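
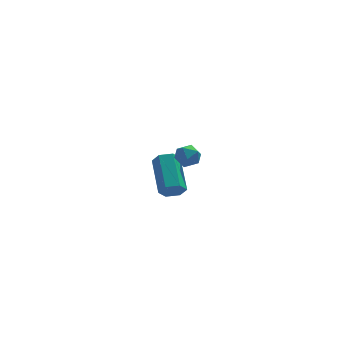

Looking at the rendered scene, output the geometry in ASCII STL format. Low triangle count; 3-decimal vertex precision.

solid 
facet normal 0.264 0.006 0.965
outer loop
vertex 3.401 -2.035 3.035
vertex 2.988 -2.512 3.151
vertex 3.594 -2.645 2.986
endloop
endfacet
facet normal 0.808 0.211 0.550
outer loop
vertex 3.401 -2.035 3.035
vertex 3.594 -2.645 2.986
vertex 3.779 -2.214 2.549
endloop
endfacet
facet normal 0.599 0.781 0.178
outer loop
vertex 3.401 -2.035 3.035
vertex 3.779 -2.214 2.549
vertex 3.289 -1.814 2.444
endloop
endfacet
facet normal -0.076 0.929 0.362
outer loop
vertex 3.401 -2.035 3.035
vertex 3.289 -1.814 2.444
vertex 2.8 -1.999 2.816
endloop
endfacet
facet normal -0.282 0.450 0.847
outer loop
vertex 3.401 -2.035 3.035
vertex 2.8 -1.999 2.816
vertex 2.988 -2.512 3.151
endloop
endfacet
facet normal 0.945 -0.316 0.088
outer loop
vertex 3.779 -2.214 2.549
vertex 3.594 -2.645 2.986
vertex 3.6 -2.801 2.364
endloop
endfacet
facet normal 0.064 -0.648 0.759
outer loop
vertex 3.594 -2.645 2.986
vertex 2.988 -2.512 3.151
vertex 3.111 -2.986 2.736
endloop
endfacet
facet normal -0.820 0.071 0.568
outer loop
vertex 2.988 -2.512 3.151
vertex 2.8 -1.999 2.816
vertex 2.621 -2.586 2.631
endloop
endfacet
facet normal -0.486 0.847 -0.217
outer loop
vertex 2.8 -1.999 2.816
vertex 3.289 -1.814 2.444
vertex 2.806 -2.155 2.194
endloop
endfacet
facet normal 0.606 0.607 -0.514
outer loop
vertex 3.289 -1.814 2.444
vertex 3.779 -2.214 2.549
vertex 3.412 -2.288 2.029
endloop
endfacet
facet normal 0.076 -0.929 -0.362
outer loop
vertex 2.999 -2.765 2.145
vertex 3.6 -2.801 2.364
vertex 3.111 -2.986 2.736
endloop
endfacet
facet normal -0.599 -0.781 -0.178
outer loop
vertex 2.999 -2.765 2.145
vertex 3.111 -2.986 2.736
vertex 2.621 -2.586 2.631
endloop
endfacet
facet normal -0.808 -0.211 -0.550
outer loop
vertex 2.999 -2.765 2.145
vertex 2.621 -2.586 2.631
vertex 2.806 -2.155 2.194
endloop
endfacet
facet normal -0.264 -0.006 -0.965
outer loop
vertex 2.999 -2.765 2.145
vertex 2.806 -2.155 2.194
vertex 3.412 -2.288 2.029
endloop
endfacet
facet normal 0.282 -0.450 -0.847
outer loop
vertex 2.999 -2.765 2.145
vertex 3.412 -2.288 2.029
vertex 3.6 -2.801 2.364
endloop
endfacet
facet normal 0.486 -0.847 0.217
outer loop
vertex 3.111 -2.986 2.736
vertex 3.6 -2.801 2.364
vertex 3.594 -2.645 2.986
endloop
endfacet
facet normal -0.606 -0.607 0.514
outer loop
vertex 2.621 -2.586 2.631
vertex 3.111 -2.986 2.736
vertex 2.988 -2.512 3.151
endloop
endfacet
facet normal -0.945 0.316 -0.088
outer loop
vertex 2.806 -2.155 2.194
vertex 2.621 -2.586 2.631
vertex 2.8 -1.999 2.816
endloop
endfacet
facet normal -0.064 0.648 -0.759
outer loop
vertex 3.412 -2.288 2.029
vertex 2.806 -2.155 2.194
vertex 3.289 -1.814 2.444
endloop
endfacet
facet normal 0.820 -0.071 -0.568
outer loop
vertex 3.6 -2.801 2.364
vertex 3.412 -2.288 2.029
vertex 3.779 -2.214 2.549
endloop
endfacet
facet normal 0.041 -0.863 -0.504
outer loop
vertex 3.781 2.233 -2.332
vertex 3.133 2.232 -2.383
vertex 3.495 2.517 -2.842
endloop
endfacet
facet normal 0.897 0.254 -0.362
outer loop
vertex 3.781 2.233 -2.332
vertex 3.495 2.517 -2.842
vertex 3.695 4.029 -1.286
endloop
endfacet
facet normal 0.897 0.254 -0.362
outer loop
vertex 3.695 4.029 -1.286
vertex 3.495 2.517 -2.842
vertex 3.409 4.313 -1.796
endloop
endfacet
facet normal -0.041 0.863 0.504
outer loop
vertex 3.695 4.029 -1.286
vertex 3.409 4.313 -1.796
vertex 3.047 4.028 -1.337
endloop
endfacet
facet normal 0.041 -0.863 -0.504
outer loop
vertex 3.495 2.517 -2.842
vertex 3.133 2.232 -2.383
vertex 2.847 2.516 -2.893
endloop
endfacet
facet normal 0.067 0.505 -0.861
outer loop
vertex 3.495 2.517 -2.842
vertex 2.847 2.516 -2.893
vertex 3.409 4.313 -1.796
endloop
endfacet
facet normal 0.066 0.505 -0.861
outer loop
vertex 3.409 4.313 -1.796
vertex 2.847 2.516 -2.893
vertex 2.761 4.311 -1.847
endloop
endfacet
facet normal -0.042 0.863 0.503
outer loop
vertex 3.409 4.313 -1.796
vertex 2.761 4.311 -1.847
vertex 3.047 4.028 -1.337
endloop
endfacet
facet normal 0.041 -0.863 -0.504
outer loop
vertex 2.847 2.516 -2.893
vertex 3.133 2.232 -2.383
vertex 2.485 2.231 -2.434
endloop
endfacet
facet normal -0.830 0.251 -0.499
outer loop
vertex 2.847 2.516 -2.893
vertex 2.485 2.231 -2.434
vertex 2.761 4.311 -1.847
endloop
endfacet
facet normal -0.830 0.251 -0.499
outer loop
vertex 2.761 4.311 -1.847
vertex 2.485 2.231 -2.434
vertex 2.399 4.027 -1.388
endloop
endfacet
facet normal -0.041 0.864 0.502
outer loop
vertex 2.761 4.311 -1.847
vertex 2.399 4.027 -1.388
vertex 3.047 4.028 -1.337
endloop
endfacet
facet normal 0.041 -0.863 -0.504
outer loop
vertex 2.485 2.231 -2.434
vertex 3.133 2.232 -2.383
vertex 2.771 1.947 -1.924
endloop
endfacet
facet normal -0.897 -0.254 0.362
outer loop
vertex 2.485 2.231 -2.434
vertex 2.771 1.947 -1.924
vertex 2.399 4.027 -1.388
endloop
endfacet
facet normal -0.897 -0.254 0.362
outer loop
vertex 2.399 4.027 -1.388
vertex 2.771 1.947 -1.924
vertex 2.685 3.743 -0.878
endloop
endfacet
facet normal -0.041 0.863 0.504
outer loop
vertex 2.399 4.027 -1.388
vertex 2.685 3.743 -0.878
vertex 3.047 4.028 -1.337
endloop
endfacet
facet normal 0.042 -0.863 -0.503
outer loop
vertex 2.771 1.947 -1.924
vertex 3.133 2.232 -2.383
vertex 3.419 1.949 -1.873
endloop
endfacet
facet normal -0.066 -0.505 0.861
outer loop
vertex 2.771 1.947 -1.924
vertex 3.419 1.949 -1.873
vertex 2.685 3.743 -0.878
endloop
endfacet
facet normal -0.067 -0.505 0.861
outer loop
vertex 2.685 3.743 -0.878
vertex 3.419 1.949 -1.873
vertex 3.333 3.744 -0.827
endloop
endfacet
facet normal -0.041 0.863 0.504
outer loop
vertex 2.685 3.743 -0.878
vertex 3.333 3.744 -0.827
vertex 3.047 4.028 -1.337
endloop
endfacet
facet normal 0.041 -0.864 -0.502
outer loop
vertex 3.419 1.949 -1.873
vertex 3.133 2.232 -2.383
vertex 3.781 2.233 -2.332
endloop
endfacet
facet normal 0.830 -0.251 0.499
outer loop
vertex 3.419 1.949 -1.873
vertex 3.781 2.233 -2.332
vertex 3.333 3.744 -0.827
endloop
endfacet
facet normal 0.830 -0.251 0.499
outer loop
vertex 3.333 3.744 -0.827
vertex 3.781 2.233 -2.332
vertex 3.695 4.029 -1.286
endloop
endfacet
facet normal -0.041 0.863 0.504
outer loop
vertex 3.333 3.744 -0.827
vertex 3.695 4.029 -1.286
vertex 3.047 4.028 -1.337
endloop
endfacet

endsolid


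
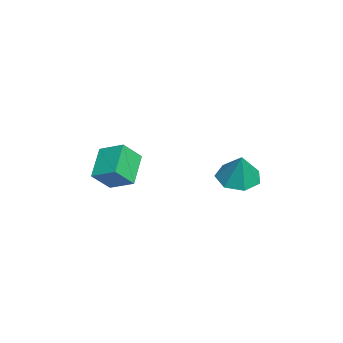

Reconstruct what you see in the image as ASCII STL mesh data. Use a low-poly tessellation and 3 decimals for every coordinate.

solid 
facet normal -0.387 -0.089 -0.918
outer loop
vertex 4.316 4.121 -0.295
vertex 3.375 3.835 0.129
vertex 3.727 4.816 -0.114
endloop
endfacet
facet normal 0.773 0.614 0.157
outer loop
vertex 4.316 4.121 -0.295
vertex 3.727 4.816 -0.114
vertex 4.025 3.985 1.671
endloop
endfacet
facet normal -0.386 -0.089 -0.918
outer loop
vertex 3.727 4.816 -0.114
vertex 3.375 3.835 0.129
vertex 2.874 4.772 0.249
endloop
endfacet
facet normal 0.124 0.907 0.402
outer loop
vertex 3.727 4.816 -0.114
vertex 2.874 4.772 0.249
vertex 4.025 3.985 1.671
endloop
endfacet
facet normal -0.386 -0.089 -0.918
outer loop
vertex 2.874 4.772 0.249
vertex 3.375 3.835 0.129
vertex 2.398 4.023 0.522
endloop
endfacet
facet normal -0.473 0.551 0.688
outer loop
vertex 2.874 4.772 0.249
vertex 2.398 4.023 0.522
vertex 4.025 3.985 1.671
endloop
endfacet
facet normal -0.386 -0.090 -0.918
outer loop
vertex 2.398 4.023 0.522
vertex 3.375 3.835 0.129
vertex 2.659 3.132 0.499
endloop
endfacet
facet normal -0.570 -0.187 0.800
outer loop
vertex 2.398 4.023 0.522
vertex 2.659 3.132 0.499
vertex 4.025 3.985 1.671
endloop
endfacet
facet normal -0.387 -0.089 -0.918
outer loop
vertex 2.659 3.132 0.499
vertex 3.375 3.835 0.129
vertex 3.459 2.77 0.197
endloop
endfacet
facet normal -0.093 -0.751 0.654
outer loop
vertex 2.659 3.132 0.499
vertex 3.459 2.77 0.197
vertex 4.025 3.985 1.671
endloop
endfacet
facet normal -0.386 -0.089 -0.918
outer loop
vertex 3.459 2.77 0.197
vertex 3.375 3.835 0.129
vertex 4.196 3.21 -0.156
endloop
endfacet
facet normal 0.599 -0.715 0.360
outer loop
vertex 3.459 2.77 0.197
vertex 4.196 3.21 -0.156
vertex 4.025 3.985 1.671
endloop
endfacet
facet normal -0.387 -0.089 -0.918
outer loop
vertex 4.196 3.21 -0.156
vertex 3.375 3.835 0.129
vertex 4.316 4.121 -0.295
endloop
endfacet
facet normal 0.984 -0.109 0.138
outer loop
vertex 4.196 3.21 -0.156
vertex 4.316 4.121 -0.295
vertex 4.025 3.985 1.671
endloop
endfacet
facet normal -0.388 0.580 -0.716
outer loop
vertex 1.872 -1.688 0.339
vertex 2.483 -0.559 0.922
vertex 3.361 -1.961 -0.69
endloop
endfacet
facet normal -0.433 -0.801 -0.414
outer loop
vertex 3.897 -2.761 0.298
vertex 1.872 -1.688 0.339
vertex 3.361 -1.961 -0.69
endloop
endfacet
facet normal -0.389 0.580 -0.716
outer loop
vertex 3.361 -1.961 -0.69
vertex 2.483 -0.559 0.922
vertex 3.971 -0.832 -0.107
endloop
endfacet
facet normal 0.813 -0.149 -0.562
outer loop
vertex 3.971 -0.832 -0.107
vertex 3.897 -2.761 0.298
vertex 3.361 -1.961 -0.69
endloop
endfacet
facet normal -0.813 0.150 0.562
outer loop
vertex 1.872 -1.688 0.339
vertex 3.019 -1.359 1.91
vertex 2.483 -0.559 0.922
endloop
endfacet
facet normal -0.433 -0.801 -0.413
outer loop
vertex 2.409 -2.488 1.327
vertex 1.872 -1.688 0.339
vertex 3.897 -2.761 0.298
endloop
endfacet
facet normal -0.813 0.149 0.563
outer loop
vertex 2.409 -2.488 1.327
vertex 3.019 -1.359 1.91
vertex 1.872 -1.688 0.339
endloop
endfacet
facet normal 0.433 0.801 0.414
outer loop
vertex 2.483 -0.559 0.922
vertex 3.019 -1.359 1.91
vertex 3.971 -0.832 -0.107
endloop
endfacet
facet normal 0.813 -0.149 -0.563
outer loop
vertex 4.508 -1.632 0.881
vertex 3.897 -2.761 0.298
vertex 3.971 -0.832 -0.107
endloop
endfacet
facet normal 0.433 0.801 0.414
outer loop
vertex 3.971 -0.832 -0.107
vertex 3.019 -1.359 1.91
vertex 4.508 -1.632 0.881
endloop
endfacet
facet normal 0.389 -0.580 0.716
outer loop
vertex 4.508 -1.632 0.881
vertex 2.409 -2.488 1.327
vertex 3.897 -2.761 0.298
endloop
endfacet
facet normal 0.389 -0.580 0.716
outer loop
vertex 3.019 -1.359 1.91
vertex 2.409 -2.488 1.327
vertex 4.508 -1.632 0.881
endloop
endfacet

endsolid


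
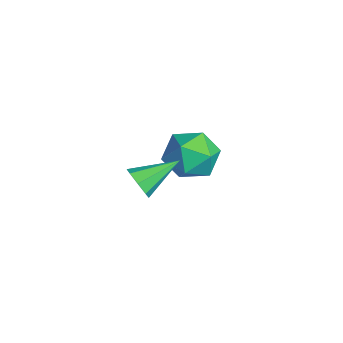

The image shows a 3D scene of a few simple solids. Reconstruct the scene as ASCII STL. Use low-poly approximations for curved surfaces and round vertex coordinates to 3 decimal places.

solid 
facet normal -0.738 0.205 0.643
outer loop
vertex -2.773 4.53 -2.753
vertex -2.544 3.49 -2.158
vertex -1.974 4.517 -1.831
endloop
endfacet
facet normal -0.443 0.805 0.395
outer loop
vertex -2.773 4.53 -2.753
vertex -1.974 4.517 -1.831
vertex -1.727 5.15 -2.844
endloop
endfacet
facet normal -0.504 0.804 -0.316
outer loop
vertex -2.773 4.53 -2.753
vertex -1.727 5.15 -2.844
vertex -2.144 4.513 -3.798
endloop
endfacet
facet normal -0.838 0.203 -0.507
outer loop
vertex -2.773 4.53 -2.753
vertex -2.144 4.513 -3.798
vertex -2.649 3.487 -3.374
endloop
endfacet
facet normal -0.982 -0.168 0.085
outer loop
vertex -2.773 4.53 -2.753
vertex -2.649 3.487 -3.374
vertex -2.544 3.49 -2.158
endloop
endfacet
facet normal 0.252 0.792 0.556
outer loop
vertex -1.727 5.15 -2.844
vertex -1.974 4.517 -1.831
vertex -0.851 4.493 -2.306
endloop
endfacet
facet normal -0.226 -0.179 0.957
outer loop
vertex -1.974 4.517 -1.831
vertex -2.544 3.49 -2.158
vertex -1.356 3.467 -1.882
endloop
endfacet
facet normal -0.621 -0.782 0.056
outer loop
vertex -2.544 3.49 -2.158
vertex -2.649 3.487 -3.374
vertex -1.773 2.83 -2.836
endloop
endfacet
facet normal -0.386 -0.183 -0.904
outer loop
vertex -2.649 3.487 -3.374
vertex -2.144 4.513 -3.798
vertex -1.526 3.463 -3.849
endloop
endfacet
facet normal 0.153 0.790 -0.594
outer loop
vertex -2.144 4.513 -3.798
vertex -1.727 5.15 -2.844
vertex -0.956 4.49 -3.522
endloop
endfacet
facet normal 0.838 -0.203 0.507
outer loop
vertex -0.727 3.45 -2.927
vertex -0.851 4.493 -2.306
vertex -1.356 3.467 -1.882
endloop
endfacet
facet normal 0.504 -0.804 0.316
outer loop
vertex -0.727 3.45 -2.927
vertex -1.356 3.467 -1.882
vertex -1.773 2.83 -2.836
endloop
endfacet
facet normal 0.443 -0.805 -0.395
outer loop
vertex -0.727 3.45 -2.927
vertex -1.773 2.83 -2.836
vertex -1.526 3.463 -3.849
endloop
endfacet
facet normal 0.738 -0.205 -0.643
outer loop
vertex -0.727 3.45 -2.927
vertex -1.526 3.463 -3.849
vertex -0.956 4.49 -3.522
endloop
endfacet
facet normal 0.982 0.168 -0.085
outer loop
vertex -0.727 3.45 -2.927
vertex -0.956 4.49 -3.522
vertex -0.851 4.493 -2.306
endloop
endfacet
facet normal 0.386 0.183 0.904
outer loop
vertex -1.356 3.467 -1.882
vertex -0.851 4.493 -2.306
vertex -1.974 4.517 -1.831
endloop
endfacet
facet normal -0.153 -0.790 0.594
outer loop
vertex -1.773 2.83 -2.836
vertex -1.356 3.467 -1.882
vertex -2.544 3.49 -2.158
endloop
endfacet
facet normal -0.252 -0.792 -0.556
outer loop
vertex -1.526 3.463 -3.849
vertex -1.773 2.83 -2.836
vertex -2.649 3.487 -3.374
endloop
endfacet
facet normal 0.226 0.179 -0.957
outer loop
vertex -0.956 4.49 -3.522
vertex -1.526 3.463 -3.849
vertex -2.144 4.513 -3.798
endloop
endfacet
facet normal 0.621 0.782 -0.056
outer loop
vertex -0.851 4.493 -2.306
vertex -0.956 4.49 -3.522
vertex -1.727 5.15 -2.844
endloop
endfacet
facet normal 0.130 -0.908 -0.399
outer loop
vertex 3.079 1.042 -0.368
vertex 2.603 0.78 0.073
vertex 2.582 1.059 -0.569
endloop
endfacet
facet normal 0.285 0.708 -0.646
outer loop
vertex 3.079 1.042 -0.368
vertex 2.582 1.059 -0.569
vertex 2.377 2.36 0.767
endloop
endfacet
facet normal 0.129 -0.908 -0.399
outer loop
vertex 2.582 1.059 -0.569
vertex 2.603 0.78 0.073
vertex 2.098 0.913 -0.393
endloop
endfacet
facet normal -0.427 0.614 -0.664
outer loop
vertex 2.582 1.059 -0.569
vertex 2.098 0.913 -0.393
vertex 2.377 2.36 0.767
endloop
endfacet
facet normal 0.129 -0.908 -0.399
outer loop
vertex 2.098 0.913 -0.393
vertex 2.603 0.78 0.073
vertex 1.909 0.689 0.055
endloop
endfacet
facet normal -0.914 0.346 -0.212
outer loop
vertex 2.098 0.913 -0.393
vertex 1.909 0.689 0.055
vertex 2.377 2.36 0.767
endloop
endfacet
facet normal 0.129 -0.908 -0.400
outer loop
vertex 1.909 0.689 0.055
vertex 2.603 0.78 0.073
vertex 2.127 0.518 0.514
endloop
endfacet
facet normal -0.893 0.060 0.446
outer loop
vertex 1.909 0.689 0.055
vertex 2.127 0.518 0.514
vertex 2.377 2.36 0.767
endloop
endfacet
facet normal 0.130 -0.908 -0.399
outer loop
vertex 2.127 0.518 0.514
vertex 2.603 0.78 0.073
vertex 2.623 0.501 0.714
endloop
endfacet
facet normal -0.375 -0.076 0.924
outer loop
vertex 2.127 0.518 0.514
vertex 2.623 0.501 0.714
vertex 2.377 2.36 0.767
endloop
endfacet
facet normal 0.131 -0.907 -0.399
outer loop
vertex 2.623 0.501 0.714
vertex 2.603 0.78 0.073
vertex 3.108 0.648 0.539
endloop
endfacet
facet normal 0.335 0.017 0.942
outer loop
vertex 2.623 0.501 0.714
vertex 3.108 0.648 0.539
vertex 2.377 2.36 0.767
endloop
endfacet
facet normal 0.130 -0.908 -0.398
outer loop
vertex 3.108 0.648 0.539
vertex 2.603 0.78 0.073
vertex 3.297 0.872 0.09
endloop
endfacet
facet normal 0.824 0.286 0.490
outer loop
vertex 3.108 0.648 0.539
vertex 3.297 0.872 0.09
vertex 2.377 2.36 0.767
endloop
endfacet
facet normal 0.130 -0.908 -0.399
outer loop
vertex 3.297 0.872 0.09
vertex 2.603 0.78 0.073
vertex 3.079 1.042 -0.368
endloop
endfacet
facet normal 0.802 0.573 -0.169
outer loop
vertex 3.297 0.872 0.09
vertex 3.079 1.042 -0.368
vertex 2.377 2.36 0.767
endloop
endfacet

endsolid


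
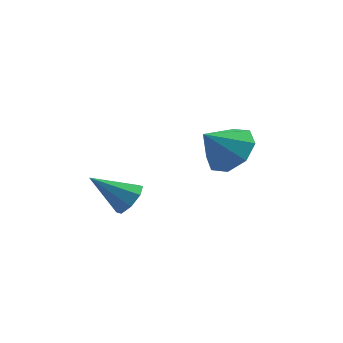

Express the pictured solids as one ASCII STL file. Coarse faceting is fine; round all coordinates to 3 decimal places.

solid 
facet normal 0.778 0.117 -0.618
outer loop
vertex 2.036 -0.226 0.362
vertex 1.707 -0.372 -0.08
vertex 1.839 0.118 0.179
endloop
endfacet
facet normal 0.120 0.519 0.846
outer loop
vertex 2.036 -0.226 0.362
vertex 1.839 0.118 0.179
vertex 0.673 -0.528 0.74
endloop
endfacet
facet normal 0.778 0.117 -0.618
outer loop
vertex 1.839 0.118 0.179
vertex 1.707 -0.372 -0.08
vertex 1.565 0.175 -0.155
endloop
endfacet
facet normal -0.295 0.872 0.391
outer loop
vertex 1.839 0.118 0.179
vertex 1.565 0.175 -0.155
vertex 0.673 -0.528 0.74
endloop
endfacet
facet normal 0.779 0.118 -0.615
outer loop
vertex 1.565 0.175 -0.155
vertex 1.707 -0.372 -0.08
vertex 1.375 -0.088 -0.446
endloop
endfacet
facet normal -0.706 0.689 -0.162
outer loop
vertex 1.565 0.175 -0.155
vertex 1.375 -0.088 -0.446
vertex 0.673 -0.528 0.74
endloop
endfacet
facet normal 0.779 0.117 -0.616
outer loop
vertex 1.375 -0.088 -0.446
vertex 1.707 -0.372 -0.08
vertex 1.379 -0.518 -0.523
endloop
endfacet
facet normal -0.870 0.079 -0.486
outer loop
vertex 1.375 -0.088 -0.446
vertex 1.379 -0.518 -0.523
vertex 0.673 -0.528 0.74
endloop
endfacet
facet normal 0.779 0.117 -0.616
outer loop
vertex 1.379 -0.518 -0.523
vertex 1.707 -0.372 -0.08
vertex 1.575 -0.862 -0.34
endloop
endfacet
facet normal -0.694 -0.604 -0.393
outer loop
vertex 1.379 -0.518 -0.523
vertex 1.575 -0.862 -0.34
vertex 0.673 -0.528 0.74
endloop
endfacet
facet normal 0.778 0.118 -0.617
outer loop
vertex 1.575 -0.862 -0.34
vertex 1.707 -0.372 -0.08
vertex 1.849 -0.919 -0.005
endloop
endfacet
facet normal -0.278 -0.958 0.064
outer loop
vertex 1.575 -0.862 -0.34
vertex 1.849 -0.919 -0.005
vertex 0.673 -0.528 0.74
endloop
endfacet
facet normal 0.777 0.117 -0.618
outer loop
vertex 1.849 -0.919 -0.005
vertex 1.707 -0.372 -0.08
vertex 2.04 -0.655 0.285
endloop
endfacet
facet normal 0.134 -0.775 0.618
outer loop
vertex 1.849 -0.919 -0.005
vertex 2.04 -0.655 0.285
vertex 0.673 -0.528 0.74
endloop
endfacet
facet normal 0.777 0.118 -0.618
outer loop
vertex 2.04 -0.655 0.285
vertex 1.707 -0.372 -0.08
vertex 2.036 -0.226 0.362
endloop
endfacet
facet normal 0.298 -0.166 0.940
outer loop
vertex 2.04 -0.655 0.285
vertex 2.036 -0.226 0.362
vertex 0.673 -0.528 0.74
endloop
endfacet
facet normal 0.585 0.400 -0.705
outer loop
vertex 4.431 3.214 0.773
vertex 3.951 2.83 0.157
vertex 3.925 3.596 0.57
endloop
endfacet
facet normal -0.091 0.371 0.924
outer loop
vertex 4.431 3.214 0.773
vertex 3.925 3.596 0.57
vertex 3.249 2.35 1.003
endloop
endfacet
facet normal 0.585 0.400 -0.706
outer loop
vertex 3.925 3.596 0.57
vertex 3.951 2.83 0.157
vertex 3.434 3.529 0.125
endloop
endfacet
facet normal -0.607 0.534 0.589
outer loop
vertex 3.925 3.596 0.57
vertex 3.434 3.529 0.125
vertex 3.249 2.35 1.003
endloop
endfacet
facet normal 0.585 0.401 -0.705
outer loop
vertex 3.434 3.529 0.125
vertex 3.951 2.83 0.157
vertex 3.246 3.054 -0.301
endloop
endfacet
facet normal -0.957 0.254 0.139
outer loop
vertex 3.434 3.529 0.125
vertex 3.246 3.054 -0.301
vertex 3.249 2.35 1.003
endloop
endfacet
facet normal 0.585 0.400 -0.705
outer loop
vertex 3.246 3.054 -0.301
vertex 3.951 2.83 0.157
vertex 3.471 2.447 -0.459
endloop
endfacet
facet normal -0.938 -0.305 -0.163
outer loop
vertex 3.246 3.054 -0.301
vertex 3.471 2.447 -0.459
vertex 3.249 2.35 1.003
endloop
endfacet
facet normal 0.585 0.401 -0.705
outer loop
vertex 3.471 2.447 -0.459
vertex 3.951 2.83 0.157
vertex 3.977 2.065 -0.256
endloop
endfacet
facet normal -0.560 -0.816 -0.139
outer loop
vertex 3.471 2.447 -0.459
vertex 3.977 2.065 -0.256
vertex 3.249 2.35 1.003
endloop
endfacet
facet normal 0.585 0.401 -0.705
outer loop
vertex 3.977 2.065 -0.256
vertex 3.951 2.83 0.157
vertex 4.468 2.132 0.189
endloop
endfacet
facet normal -0.044 -0.980 0.196
outer loop
vertex 3.977 2.065 -0.256
vertex 4.468 2.132 0.189
vertex 3.249 2.35 1.003
endloop
endfacet
facet normal 0.585 0.401 -0.705
outer loop
vertex 4.468 2.132 0.189
vertex 3.951 2.83 0.157
vertex 4.656 2.607 0.615
endloop
endfacet
facet normal 0.306 -0.700 0.645
outer loop
vertex 4.468 2.132 0.189
vertex 4.656 2.607 0.615
vertex 3.249 2.35 1.003
endloop
endfacet
facet normal 0.585 0.400 -0.705
outer loop
vertex 4.656 2.607 0.615
vertex 3.951 2.83 0.157
vertex 4.431 3.214 0.773
endloop
endfacet
facet normal 0.287 -0.140 0.948
outer loop
vertex 4.656 2.607 0.615
vertex 4.431 3.214 0.773
vertex 3.249 2.35 1.003
endloop
endfacet

endsolid


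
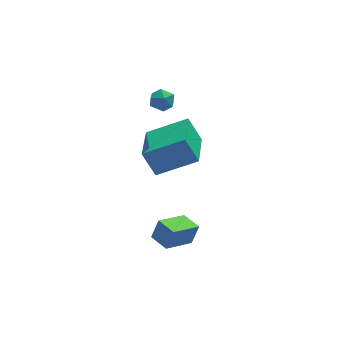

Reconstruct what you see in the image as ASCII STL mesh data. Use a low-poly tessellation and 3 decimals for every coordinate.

solid 
facet normal -0.830 -0.400 0.389
outer loop
vertex 0.319 -4.362 -2.932
vertex -0.08 -3.512 -2.909
vertex -0.028 -4.501 -3.816
endloop
endfacet
facet normal 0.425 -0.905 -0.025
outer loop
vertex 1.2 -3.908 -4.391
vertex 0.319 -4.362 -2.932
vertex -0.028 -4.501 -3.816
endloop
endfacet
facet normal -0.830 -0.400 0.389
outer loop
vertex -0.028 -4.501 -3.816
vertex -0.08 -3.512 -2.909
vertex -0.427 -3.651 -3.793
endloop
endfacet
facet normal -0.361 -0.145 -0.921
outer loop
vertex -0.427 -3.651 -3.793
vertex 1.2 -3.908 -4.391
vertex -0.028 -4.501 -3.816
endloop
endfacet
facet normal 0.361 0.145 0.921
outer loop
vertex 0.319 -4.362 -2.932
vertex 1.148 -2.919 -3.484
vertex -0.08 -3.512 -2.909
endloop
endfacet
facet normal 0.425 -0.905 -0.025
outer loop
vertex 1.547 -3.769 -3.507
vertex 0.319 -4.362 -2.932
vertex 1.2 -3.908 -4.391
endloop
endfacet
facet normal 0.361 0.145 0.921
outer loop
vertex 1.547 -3.769 -3.507
vertex 1.148 -2.919 -3.484
vertex 0.319 -4.362 -2.932
endloop
endfacet
facet normal -0.425 0.905 0.025
outer loop
vertex -0.08 -3.512 -2.909
vertex 1.148 -2.919 -3.484
vertex -0.427 -3.651 -3.793
endloop
endfacet
facet normal -0.361 -0.145 -0.921
outer loop
vertex 0.801 -3.058 -4.368
vertex 1.2 -3.908 -4.391
vertex -0.427 -3.651 -3.793
endloop
endfacet
facet normal -0.425 0.905 0.025
outer loop
vertex -0.427 -3.651 -3.793
vertex 1.148 -2.919 -3.484
vertex 0.801 -3.058 -4.368
endloop
endfacet
facet normal 0.830 0.400 -0.389
outer loop
vertex 0.801 -3.058 -4.368
vertex 1.547 -3.769 -3.507
vertex 1.2 -3.908 -4.391
endloop
endfacet
facet normal 0.830 0.400 -0.389
outer loop
vertex 1.148 -2.919 -3.484
vertex 1.547 -3.769 -3.507
vertex 0.801 -3.058 -4.368
endloop
endfacet
facet normal -0.583 0.653 -0.484
outer loop
vertex 1.494 2.323 -0.742
vertex 0.985 1.985 -0.585
vertex 1.186 2.446 -0.205
endloop
endfacet
facet normal -0.002 0.975 -0.224
outer loop
vertex 1.494 2.323 -0.742
vertex 1.186 2.446 -0.205
vertex 1.817 2.445 -0.214
endloop
endfacet
facet normal 0.572 0.651 -0.500
outer loop
vertex 1.494 2.323 -0.742
vertex 1.817 2.445 -0.214
vertex 2.006 1.983 -0.599
endloop
endfacet
facet normal 0.345 0.128 -0.930
outer loop
vertex 1.494 2.323 -0.742
vertex 2.006 1.983 -0.599
vertex 1.492 1.698 -0.829
endloop
endfacet
facet normal -0.370 0.129 -0.920
outer loop
vertex 1.494 2.323 -0.742
vertex 1.492 1.698 -0.829
vertex 0.985 1.985 -0.585
endloop
endfacet
facet normal 0.008 0.876 0.482
outer loop
vertex 1.817 2.445 -0.214
vertex 1.186 2.446 -0.205
vertex 1.508 2.182 0.269
endloop
endfacet
facet normal -0.933 0.354 0.063
outer loop
vertex 1.186 2.446 -0.205
vertex 0.985 1.985 -0.585
vertex 0.994 1.897 0.039
endloop
endfacet
facet normal -0.588 -0.491 -0.643
outer loop
vertex 0.985 1.985 -0.585
vertex 1.492 1.698 -0.829
vertex 1.183 1.435 -0.346
endloop
endfacet
facet normal 0.568 -0.492 -0.660
outer loop
vertex 1.492 1.698 -0.829
vertex 2.006 1.983 -0.599
vertex 1.814 1.434 -0.355
endloop
endfacet
facet normal 0.935 0.352 0.036
outer loop
vertex 2.006 1.983 -0.599
vertex 1.817 2.445 -0.214
vertex 2.015 1.895 0.025
endloop
endfacet
facet normal -0.345 -0.128 0.930
outer loop
vertex 1.506 1.557 0.182
vertex 1.508 2.182 0.269
vertex 0.994 1.897 0.039
endloop
endfacet
facet normal -0.572 -0.651 0.500
outer loop
vertex 1.506 1.557 0.182
vertex 0.994 1.897 0.039
vertex 1.183 1.435 -0.346
endloop
endfacet
facet normal 0.002 -0.975 0.224
outer loop
vertex 1.506 1.557 0.182
vertex 1.183 1.435 -0.346
vertex 1.814 1.434 -0.355
endloop
endfacet
facet normal 0.583 -0.653 0.484
outer loop
vertex 1.506 1.557 0.182
vertex 1.814 1.434 -0.355
vertex 2.015 1.895 0.025
endloop
endfacet
facet normal 0.370 -0.129 0.920
outer loop
vertex 1.506 1.557 0.182
vertex 2.015 1.895 0.025
vertex 1.508 2.182 0.269
endloop
endfacet
facet normal -0.568 0.492 0.660
outer loop
vertex 0.994 1.897 0.039
vertex 1.508 2.182 0.269
vertex 1.186 2.446 -0.205
endloop
endfacet
facet normal -0.935 -0.352 -0.036
outer loop
vertex 1.183 1.435 -0.346
vertex 0.994 1.897 0.039
vertex 0.985 1.985 -0.585
endloop
endfacet
facet normal -0.008 -0.876 -0.482
outer loop
vertex 1.814 1.434 -0.355
vertex 1.183 1.435 -0.346
vertex 1.492 1.698 -0.829
endloop
endfacet
facet normal 0.933 -0.354 -0.063
outer loop
vertex 2.015 1.895 0.025
vertex 1.814 1.434 -0.355
vertex 2.006 1.983 -0.599
endloop
endfacet
facet normal 0.588 0.491 0.643
outer loop
vertex 1.508 2.182 0.269
vertex 2.015 1.895 0.025
vertex 1.817 2.445 -0.214
endloop
endfacet
facet normal -0.880 0.182 -0.438
outer loop
vertex 0.14 0.106 -1.958
vertex 0.822 2.093 -2.502
vertex 0.608 -0.367 -3.097
endloop
endfacet
facet normal -0.314 -0.916 0.251
outer loop
vertex 2.378 -0.733 -2.218
vertex 0.14 0.106 -1.958
vertex 0.608 -0.367 -3.097
endloop
endfacet
facet normal -0.881 0.182 -0.437
outer loop
vertex 0.608 -0.367 -3.097
vertex 0.822 2.093 -2.502
vertex 1.29 1.62 -3.642
endloop
endfacet
facet normal 0.355 -0.359 -0.863
outer loop
vertex 1.29 1.62 -3.642
vertex 2.378 -0.733 -2.218
vertex 0.608 -0.367 -3.097
endloop
endfacet
facet normal -0.355 0.358 0.864
outer loop
vertex 0.14 0.106 -1.958
vertex 2.592 1.727 -1.623
vertex 0.822 2.093 -2.502
endloop
endfacet
facet normal -0.314 -0.916 0.251
outer loop
vertex 1.91 -0.26 -1.078
vertex 0.14 0.106 -1.958
vertex 2.378 -0.733 -2.218
endloop
endfacet
facet normal -0.355 0.359 0.863
outer loop
vertex 1.91 -0.26 -1.078
vertex 2.592 1.727 -1.623
vertex 0.14 0.106 -1.958
endloop
endfacet
facet normal 0.314 0.916 -0.251
outer loop
vertex 0.822 2.093 -2.502
vertex 2.592 1.727 -1.623
vertex 1.29 1.62 -3.642
endloop
endfacet
facet normal 0.355 -0.358 -0.863
outer loop
vertex 3.06 1.254 -2.762
vertex 2.378 -0.733 -2.218
vertex 1.29 1.62 -3.642
endloop
endfacet
facet normal 0.314 0.916 -0.251
outer loop
vertex 1.29 1.62 -3.642
vertex 2.592 1.727 -1.623
vertex 3.06 1.254 -2.762
endloop
endfacet
facet normal 0.881 -0.183 0.437
outer loop
vertex 3.06 1.254 -2.762
vertex 1.91 -0.26 -1.078
vertex 2.378 -0.733 -2.218
endloop
endfacet
facet normal 0.881 -0.182 0.437
outer loop
vertex 2.592 1.727 -1.623
vertex 1.91 -0.26 -1.078
vertex 3.06 1.254 -2.762
endloop
endfacet

endsolid


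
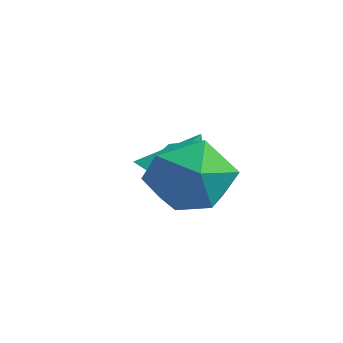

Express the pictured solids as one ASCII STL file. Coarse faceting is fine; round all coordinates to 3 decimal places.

solid 
facet normal 0.213 0.974 -0.071
outer loop
vertex 3.941 0.056 2.943
vertex 3.597 0.198 3.858
vertex 4.55 -0.021 3.717
endloop
endfacet
facet normal 0.664 0.585 -0.465
outer loop
vertex 3.941 0.056 2.943
vertex 4.55 -0.021 3.717
vertex 4.607 -0.673 2.977
endloop
endfacet
facet normal 0.280 0.212 -0.936
outer loop
vertex 3.941 0.056 2.943
vertex 4.607 -0.673 2.977
vertex 3.689 -0.858 2.661
endloop
endfacet
facet normal -0.409 0.370 -0.834
outer loop
vertex 3.941 0.056 2.943
vertex 3.689 -0.858 2.661
vertex 3.065 -0.319 3.206
endloop
endfacet
facet normal -0.450 0.841 -0.300
outer loop
vertex 3.941 0.056 2.943
vertex 3.065 -0.319 3.206
vertex 3.597 0.198 3.858
endloop
endfacet
facet normal 0.992 0.123 -0.032
outer loop
vertex 4.607 -0.673 2.977
vertex 4.55 -0.021 3.717
vertex 4.675 -0.981 3.914
endloop
endfacet
facet normal 0.262 0.753 0.604
outer loop
vertex 4.55 -0.021 3.717
vertex 3.597 0.198 3.858
vertex 4.051 -0.442 4.459
endloop
endfacet
facet normal -0.810 0.537 0.235
outer loop
vertex 3.597 0.198 3.858
vertex 3.065 -0.319 3.206
vertex 3.133 -0.627 4.143
endloop
endfacet
facet normal -0.744 -0.226 -0.629
outer loop
vertex 3.065 -0.319 3.206
vertex 3.689 -0.858 2.661
vertex 3.19 -1.279 3.403
endloop
endfacet
facet normal 0.370 -0.483 -0.794
outer loop
vertex 3.689 -0.858 2.661
vertex 4.607 -0.673 2.977
vertex 4.143 -1.498 3.262
endloop
endfacet
facet normal 0.409 -0.370 0.834
outer loop
vertex 3.799 -1.356 4.177
vertex 4.675 -0.981 3.914
vertex 4.051 -0.442 4.459
endloop
endfacet
facet normal -0.280 -0.212 0.936
outer loop
vertex 3.799 -1.356 4.177
vertex 4.051 -0.442 4.459
vertex 3.133 -0.627 4.143
endloop
endfacet
facet normal -0.664 -0.585 0.465
outer loop
vertex 3.799 -1.356 4.177
vertex 3.133 -0.627 4.143
vertex 3.19 -1.279 3.403
endloop
endfacet
facet normal -0.213 -0.974 0.071
outer loop
vertex 3.799 -1.356 4.177
vertex 3.19 -1.279 3.403
vertex 4.143 -1.498 3.262
endloop
endfacet
facet normal 0.450 -0.841 0.300
outer loop
vertex 3.799 -1.356 4.177
vertex 4.143 -1.498 3.262
vertex 4.675 -0.981 3.914
endloop
endfacet
facet normal 0.744 0.226 0.629
outer loop
vertex 4.051 -0.442 4.459
vertex 4.675 -0.981 3.914
vertex 4.55 -0.021 3.717
endloop
endfacet
facet normal -0.370 0.483 0.794
outer loop
vertex 3.133 -0.627 4.143
vertex 4.051 -0.442 4.459
vertex 3.597 0.198 3.858
endloop
endfacet
facet normal -0.992 -0.123 0.032
outer loop
vertex 3.19 -1.279 3.403
vertex 3.133 -0.627 4.143
vertex 3.065 -0.319 3.206
endloop
endfacet
facet normal -0.262 -0.753 -0.604
outer loop
vertex 4.143 -1.498 3.262
vertex 3.19 -1.279 3.403
vertex 3.689 -0.858 2.661
endloop
endfacet
facet normal 0.810 -0.537 -0.235
outer loop
vertex 4.675 -0.981 3.914
vertex 4.143 -1.498 3.262
vertex 4.607 -0.673 2.977
endloop
endfacet
facet normal -0.141 -0.471 -0.871
outer loop
vertex 2.744 0.565 2.551
vertex 2.333 -0.04 2.945
vertex 1.922 0.62 2.654
endloop
endfacet
facet normal 0.070 0.997 0.028
outer loop
vertex 2.744 0.565 2.551
vertex 1.922 0.62 2.654
vertex 2.507 0.54 4.015
endloop
endfacet
facet normal -0.140 -0.471 -0.871
outer loop
vertex 1.922 0.62 2.654
vertex 2.333 -0.04 2.945
vertex 1.512 0.016 3.047
endloop
endfacet
facet normal -0.669 0.667 0.327
outer loop
vertex 1.922 0.62 2.654
vertex 1.512 0.016 3.047
vertex 2.507 0.54 4.015
endloop
endfacet
facet normal -0.140 -0.471 -0.871
outer loop
vertex 1.512 0.016 3.047
vertex 2.333 -0.04 2.945
vertex 1.923 -0.644 3.338
endloop
endfacet
facet normal -0.669 -0.092 0.737
outer loop
vertex 1.512 0.016 3.047
vertex 1.923 -0.644 3.338
vertex 2.507 0.54 4.015
endloop
endfacet
facet normal -0.141 -0.471 -0.871
outer loop
vertex 1.923 -0.644 3.338
vertex 2.333 -0.04 2.945
vertex 2.745 -0.7 3.235
endloop
endfacet
facet normal 0.071 -0.521 0.850
outer loop
vertex 1.923 -0.644 3.338
vertex 2.745 -0.7 3.235
vertex 2.507 0.54 4.015
endloop
endfacet
facet normal -0.141 -0.471 -0.871
outer loop
vertex 2.745 -0.7 3.235
vertex 2.333 -0.04 2.945
vertex 3.155 -0.095 2.842
endloop
endfacet
facet normal 0.812 -0.191 0.552
outer loop
vertex 2.745 -0.7 3.235
vertex 3.155 -0.095 2.842
vertex 2.507 0.54 4.015
endloop
endfacet
facet normal -0.141 -0.471 -0.871
outer loop
vertex 3.155 -0.095 2.842
vertex 2.333 -0.04 2.945
vertex 2.744 0.565 2.551
endloop
endfacet
facet normal 0.811 0.567 0.141
outer loop
vertex 3.155 -0.095 2.842
vertex 2.744 0.565 2.551
vertex 2.507 0.54 4.015
endloop
endfacet

endsolid


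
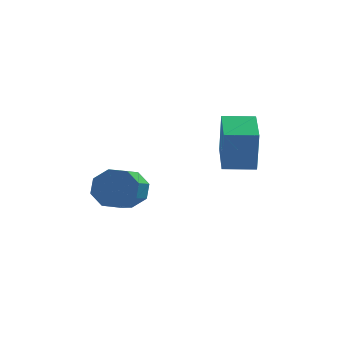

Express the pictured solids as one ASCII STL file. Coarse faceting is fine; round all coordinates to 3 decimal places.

solid 
facet normal -1.000 -0.010 0.026
outer loop
vertex 3.234 -0.243 4.298
vertex 3.221 1.755 4.596
vertex 3.179 0.051 2.321
endloop
endfacet
facet normal 0.006 -0.989 -0.147
outer loop
vertex 4.579 0.065 2.284
vertex 3.234 -0.243 4.298
vertex 3.179 0.051 2.321
endloop
endfacet
facet normal -1.000 -0.010 0.026
outer loop
vertex 3.179 0.051 2.321
vertex 3.221 1.755 4.596
vertex 3.167 2.049 2.618
endloop
endfacet
facet normal -0.028 0.147 -0.989
outer loop
vertex 3.167 2.049 2.618
vertex 4.579 0.065 2.284
vertex 3.179 0.051 2.321
endloop
endfacet
facet normal 0.028 -0.147 0.989
outer loop
vertex 3.234 -0.243 4.298
vertex 4.621 1.769 4.559
vertex 3.221 1.755 4.596
endloop
endfacet
facet normal 0.006 -0.989 -0.147
outer loop
vertex 4.633 -0.229 4.262
vertex 3.234 -0.243 4.298
vertex 4.579 0.065 2.284
endloop
endfacet
facet normal 0.027 -0.147 0.989
outer loop
vertex 4.633 -0.229 4.262
vertex 4.621 1.769 4.559
vertex 3.234 -0.243 4.298
endloop
endfacet
facet normal -0.006 0.989 0.147
outer loop
vertex 3.221 1.755 4.596
vertex 4.621 1.769 4.559
vertex 3.167 2.049 2.618
endloop
endfacet
facet normal -0.027 0.147 -0.989
outer loop
vertex 4.566 2.063 2.582
vertex 4.579 0.065 2.284
vertex 3.167 2.049 2.618
endloop
endfacet
facet normal -0.006 0.989 0.147
outer loop
vertex 3.167 2.049 2.618
vertex 4.621 1.769 4.559
vertex 4.566 2.063 2.582
endloop
endfacet
facet normal 1.000 0.010 -0.026
outer loop
vertex 4.566 2.063 2.582
vertex 4.633 -0.229 4.262
vertex 4.579 0.065 2.284
endloop
endfacet
facet normal 1.000 0.010 -0.026
outer loop
vertex 4.621 1.769 4.559
vertex 4.633 -0.229 4.262
vertex 4.566 2.063 2.582
endloop
endfacet
facet normal 0.186 0.900 -0.395
outer loop
vertex -0.119 -1.129 2.649
vertex -0.602 -1.377 1.857
vertex -0.834 -0.963 2.691
endloop
endfacet
facet normal 0.141 0.374 0.917
outer loop
vertex -0.119 -1.129 2.649
vertex -0.834 -0.963 2.691
vertex -0.516 -3.054 3.495
endloop
endfacet
facet normal 0.141 0.374 0.917
outer loop
vertex -0.516 -3.054 3.495
vertex -0.834 -0.963 2.691
vertex -1.231 -2.888 3.537
endloop
endfacet
facet normal -0.186 -0.899 0.396
outer loop
vertex -0.516 -3.054 3.495
vertex -1.231 -2.888 3.537
vertex -0.998 -3.303 2.703
endloop
endfacet
facet normal 0.185 0.900 -0.395
outer loop
vertex -0.834 -0.963 2.691
vertex -0.602 -1.377 1.857
vertex -1.412 -1.04 2.245
endloop
endfacet
facet normal -0.588 0.424 0.689
outer loop
vertex -0.834 -0.963 2.691
vertex -1.412 -1.04 2.245
vertex -1.231 -2.888 3.537
endloop
endfacet
facet normal -0.588 0.424 0.689
outer loop
vertex -1.231 -2.888 3.537
vertex -1.412 -1.04 2.245
vertex -1.809 -2.965 3.091
endloop
endfacet
facet normal -0.186 -0.899 0.396
outer loop
vertex -1.231 -2.888 3.537
vertex -1.809 -2.965 3.091
vertex -0.998 -3.303 2.703
endloop
endfacet
facet normal 0.185 0.900 -0.396
outer loop
vertex -1.412 -1.04 2.245
vertex -0.602 -1.377 1.857
vertex -1.516 -1.315 1.571
endloop
endfacet
facet normal -0.972 0.226 0.058
outer loop
vertex -1.412 -1.04 2.245
vertex -1.516 -1.315 1.571
vertex -1.809 -2.965 3.091
endloop
endfacet
facet normal -0.972 0.226 0.058
outer loop
vertex -1.809 -2.965 3.091
vertex -1.516 -1.315 1.571
vertex -1.913 -3.24 2.417
endloop
endfacet
facet normal -0.186 -0.899 0.396
outer loop
vertex -1.809 -2.965 3.091
vertex -1.913 -3.24 2.417
vertex -0.998 -3.303 2.703
endloop
endfacet
facet normal 0.185 0.900 -0.395
outer loop
vertex -1.516 -1.315 1.571
vertex -0.602 -1.377 1.857
vertex -1.084 -1.626 1.065
endloop
endfacet
facet normal -0.787 -0.105 -0.608
outer loop
vertex -1.516 -1.315 1.571
vertex -1.084 -1.626 1.065
vertex -1.913 -3.24 2.417
endloop
endfacet
facet normal -0.787 -0.105 -0.608
outer loop
vertex -1.913 -3.24 2.417
vertex -1.084 -1.626 1.065
vertex -1.481 -3.551 1.911
endloop
endfacet
facet normal -0.185 -0.900 0.395
outer loop
vertex -1.913 -3.24 2.417
vertex -1.481 -3.551 1.911
vertex -0.998 -3.303 2.703
endloop
endfacet
facet normal 0.186 0.899 -0.396
outer loop
vertex -1.084 -1.626 1.065
vertex -0.602 -1.377 1.857
vertex -0.369 -1.792 1.023
endloop
endfacet
facet normal -0.141 -0.374 -0.917
outer loop
vertex -1.084 -1.626 1.065
vertex -0.369 -1.792 1.023
vertex -1.481 -3.551 1.911
endloop
endfacet
facet normal -0.141 -0.374 -0.917
outer loop
vertex -1.481 -3.551 1.911
vertex -0.369 -1.792 1.023
vertex -0.766 -3.717 1.869
endloop
endfacet
facet normal -0.186 -0.900 0.395
outer loop
vertex -1.481 -3.551 1.911
vertex -0.766 -3.717 1.869
vertex -0.998 -3.303 2.703
endloop
endfacet
facet normal 0.186 0.899 -0.396
outer loop
vertex -0.369 -1.792 1.023
vertex -0.602 -1.377 1.857
vertex 0.209 -1.715 1.469
endloop
endfacet
facet normal 0.588 -0.424 -0.689
outer loop
vertex -0.369 -1.792 1.023
vertex 0.209 -1.715 1.469
vertex -0.766 -3.717 1.869
endloop
endfacet
facet normal 0.588 -0.424 -0.689
outer loop
vertex -0.766 -3.717 1.869
vertex 0.209 -1.715 1.469
vertex -0.188 -3.64 2.315
endloop
endfacet
facet normal -0.185 -0.900 0.395
outer loop
vertex -0.766 -3.717 1.869
vertex -0.188 -3.64 2.315
vertex -0.998 -3.303 2.703
endloop
endfacet
facet normal 0.186 0.899 -0.396
outer loop
vertex 0.209 -1.715 1.469
vertex -0.602 -1.377 1.857
vertex 0.313 -1.44 2.143
endloop
endfacet
facet normal 0.972 -0.226 -0.058
outer loop
vertex 0.209 -1.715 1.469
vertex 0.313 -1.44 2.143
vertex -0.188 -3.64 2.315
endloop
endfacet
facet normal 0.972 -0.226 -0.058
outer loop
vertex -0.188 -3.64 2.315
vertex 0.313 -1.44 2.143
vertex -0.084 -3.365 2.989
endloop
endfacet
facet normal -0.185 -0.900 0.396
outer loop
vertex -0.188 -3.64 2.315
vertex -0.084 -3.365 2.989
vertex -0.998 -3.303 2.703
endloop
endfacet
facet normal 0.185 0.900 -0.395
outer loop
vertex 0.313 -1.44 2.143
vertex -0.602 -1.377 1.857
vertex -0.119 -1.129 2.649
endloop
endfacet
facet normal 0.787 0.105 0.608
outer loop
vertex 0.313 -1.44 2.143
vertex -0.119 -1.129 2.649
vertex -0.084 -3.365 2.989
endloop
endfacet
facet normal 0.787 0.105 0.608
outer loop
vertex -0.084 -3.365 2.989
vertex -0.119 -1.129 2.649
vertex -0.516 -3.054 3.495
endloop
endfacet
facet normal -0.185 -0.900 0.395
outer loop
vertex -0.084 -3.365 2.989
vertex -0.516 -3.054 3.495
vertex -0.998 -3.303 2.703
endloop
endfacet

endsolid


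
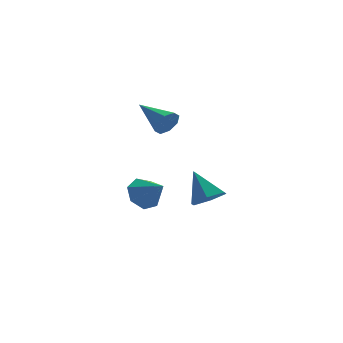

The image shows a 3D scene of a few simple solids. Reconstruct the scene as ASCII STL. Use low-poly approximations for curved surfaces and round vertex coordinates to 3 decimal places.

solid 
facet normal 0.406 -0.864 -0.299
outer loop
vertex 3.225 -0.653 2.876
vertex 3.027 -0.94 3.436
vertex 2.764 -0.856 2.837
endloop
endfacet
facet normal -0.184 0.571 -0.800
outer loop
vertex 3.225 -0.653 2.876
vertex 2.764 -0.856 2.837
vertex 2.313 0.58 3.964
endloop
endfacet
facet normal 0.405 -0.864 -0.299
outer loop
vertex 2.764 -0.856 2.837
vertex 3.027 -0.94 3.436
vertex 2.457 -1.108 3.149
endloop
endfacet
facet normal -0.778 0.218 -0.589
outer loop
vertex 2.764 -0.856 2.837
vertex 2.457 -1.108 3.149
vertex 2.313 0.58 3.964
endloop
endfacet
facet normal 0.405 -0.864 -0.300
outer loop
vertex 2.457 -1.108 3.149
vertex 3.027 -0.94 3.436
vertex 2.484 -1.262 3.629
endloop
endfacet
facet normal -0.995 -0.097 0.025
outer loop
vertex 2.457 -1.108 3.149
vertex 2.484 -1.262 3.629
vertex 2.313 0.58 3.964
endloop
endfacet
facet normal 0.406 -0.864 -0.299
outer loop
vertex 2.484 -1.262 3.629
vertex 3.027 -0.94 3.436
vertex 2.829 -1.227 3.997
endloop
endfacet
facet normal -0.707 -0.190 0.681
outer loop
vertex 2.484 -1.262 3.629
vertex 2.829 -1.227 3.997
vertex 2.313 0.58 3.964
endloop
endfacet
facet normal 0.406 -0.864 -0.299
outer loop
vertex 2.829 -1.227 3.997
vertex 3.027 -0.94 3.436
vertex 3.29 -1.024 4.036
endloop
endfacet
facet normal -0.082 -0.005 0.997
outer loop
vertex 2.829 -1.227 3.997
vertex 3.29 -1.024 4.036
vertex 2.313 0.58 3.964
endloop
endfacet
facet normal 0.406 -0.864 -0.299
outer loop
vertex 3.29 -1.024 4.036
vertex 3.027 -0.94 3.436
vertex 3.597 -0.772 3.724
endloop
endfacet
facet normal 0.513 0.348 0.785
outer loop
vertex 3.29 -1.024 4.036
vertex 3.597 -0.772 3.724
vertex 2.313 0.58 3.964
endloop
endfacet
facet normal 0.406 -0.864 -0.299
outer loop
vertex 3.597 -0.772 3.724
vertex 3.027 -0.94 3.436
vertex 3.57 -0.618 3.243
endloop
endfacet
facet normal 0.729 0.662 0.171
outer loop
vertex 3.597 -0.772 3.724
vertex 3.57 -0.618 3.243
vertex 2.313 0.58 3.964
endloop
endfacet
facet normal 0.406 -0.864 -0.299
outer loop
vertex 3.57 -0.618 3.243
vertex 3.027 -0.94 3.436
vertex 3.225 -0.653 2.876
endloop
endfacet
facet normal 0.441 0.755 -0.486
outer loop
vertex 3.57 -0.618 3.243
vertex 3.225 -0.653 2.876
vertex 2.313 0.58 3.964
endloop
endfacet
facet normal -0.400 0.696 -0.596
outer loop
vertex 3.518 2.045 -2.868
vertex 3.016 2.334 -2.193
vertex 3.831 2.599 -2.431
endloop
endfacet
facet normal 0.912 -0.355 -0.203
outer loop
vertex 3.518 2.045 -2.868
vertex 3.831 2.599 -2.431
vertex 3.584 1.346 -1.347
endloop
endfacet
facet normal -0.400 0.696 -0.597
outer loop
vertex 3.831 2.599 -2.431
vertex 3.016 2.334 -2.193
vertex 3.53 2.954 -1.815
endloop
endfacet
facet normal 0.919 0.138 0.369
outer loop
vertex 3.831 2.599 -2.431
vertex 3.53 2.954 -1.815
vertex 3.584 1.346 -1.347
endloop
endfacet
facet normal -0.400 0.695 -0.597
outer loop
vertex 3.53 2.954 -1.815
vertex 3.016 2.334 -2.193
vertex 2.841 2.842 -1.484
endloop
endfacet
facet normal 0.381 0.270 0.884
outer loop
vertex 3.53 2.954 -1.815
vertex 2.841 2.842 -1.484
vertex 3.584 1.346 -1.347
endloop
endfacet
facet normal -0.400 0.695 -0.597
outer loop
vertex 2.841 2.842 -1.484
vertex 3.016 2.334 -2.193
vertex 2.284 2.347 -1.687
endloop
endfacet
facet normal -0.295 -0.059 0.954
outer loop
vertex 2.841 2.842 -1.484
vertex 2.284 2.347 -1.687
vertex 3.584 1.346 -1.347
endloop
endfacet
facet normal -0.400 0.695 -0.597
outer loop
vertex 2.284 2.347 -1.687
vertex 3.016 2.334 -2.193
vertex 2.278 1.842 -2.271
endloop
endfacet
facet normal -0.601 -0.602 0.526
outer loop
vertex 2.284 2.347 -1.687
vertex 2.278 1.842 -2.271
vertex 3.584 1.346 -1.347
endloop
endfacet
facet normal -0.401 0.696 -0.596
outer loop
vertex 2.278 1.842 -2.271
vertex 3.016 2.334 -2.193
vertex 2.827 1.708 -2.797
endloop
endfacet
facet normal -0.306 -0.949 -0.077
outer loop
vertex 2.278 1.842 -2.271
vertex 2.827 1.708 -2.797
vertex 3.584 1.346 -1.347
endloop
endfacet
facet normal -0.401 0.696 -0.596
outer loop
vertex 2.827 1.708 -2.797
vertex 3.016 2.334 -2.193
vertex 3.518 2.045 -2.868
endloop
endfacet
facet normal 0.368 -0.839 -0.401
outer loop
vertex 2.827 1.708 -2.797
vertex 3.518 2.045 -2.868
vertex 3.584 1.346 -1.347
endloop
endfacet
facet normal 0.218 -0.623 -0.751
outer loop
vertex 4.923 -2.808 0.001
vertex 4.119 -3.002 -0.072
vertex 4.434 -2.368 -0.506
endloop
endfacet
facet normal 0.614 0.784 0.089
outer loop
vertex 4.923 -2.808 0.001
vertex 4.434 -2.368 -0.506
vertex 3.781 -2.038 1.092
endloop
endfacet
facet normal 0.220 -0.623 -0.751
outer loop
vertex 4.434 -2.368 -0.506
vertex 4.119 -3.002 -0.072
vertex 3.631 -2.563 -0.579
endloop
endfacet
facet normal -0.203 0.939 -0.277
outer loop
vertex 4.434 -2.368 -0.506
vertex 3.631 -2.563 -0.579
vertex 3.781 -2.038 1.092
endloop
endfacet
facet normal 0.220 -0.623 -0.751
outer loop
vertex 3.631 -2.563 -0.579
vertex 4.119 -3.002 -0.072
vertex 3.316 -3.197 -0.145
endloop
endfacet
facet normal -0.908 0.417 -0.050
outer loop
vertex 3.631 -2.563 -0.579
vertex 3.316 -3.197 -0.145
vertex 3.781 -2.038 1.092
endloop
endfacet
facet normal 0.219 -0.622 -0.752
outer loop
vertex 3.316 -3.197 -0.145
vertex 4.119 -3.002 -0.072
vertex 3.805 -3.636 0.361
endloop
endfacet
facet normal -0.797 -0.261 0.544
outer loop
vertex 3.316 -3.197 -0.145
vertex 3.805 -3.636 0.361
vertex 3.781 -2.038 1.092
endloop
endfacet
facet normal 0.219 -0.622 -0.752
outer loop
vertex 3.805 -3.636 0.361
vertex 4.119 -3.002 -0.072
vertex 4.608 -3.442 0.434
endloop
endfacet
facet normal 0.018 -0.416 0.909
outer loop
vertex 3.805 -3.636 0.361
vertex 4.608 -3.442 0.434
vertex 3.781 -2.038 1.092
endloop
endfacet
facet normal 0.218 -0.622 -0.752
outer loop
vertex 4.608 -3.442 0.434
vertex 4.119 -3.002 -0.072
vertex 4.923 -2.808 0.001
endloop
endfacet
facet normal 0.723 0.106 0.682
outer loop
vertex 4.608 -3.442 0.434
vertex 4.923 -2.808 0.001
vertex 3.781 -2.038 1.092
endloop
endfacet

endsolid


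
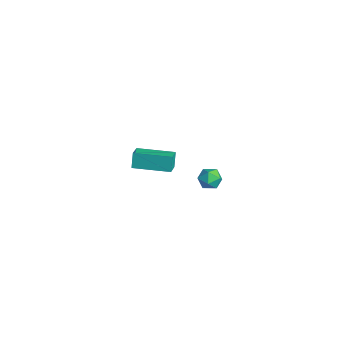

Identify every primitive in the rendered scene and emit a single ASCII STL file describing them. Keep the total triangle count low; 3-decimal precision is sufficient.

solid 
facet normal -0.425 0.902 0.069
outer loop
vertex 3.639 0.8 0.059
vertex 3.033 0.511 0.104
vertex 3.388 0.636 0.661
endloop
endfacet
facet normal 0.232 0.910 0.345
outer loop
vertex 3.639 0.8 0.059
vertex 3.388 0.636 0.661
vertex 4.037 0.522 0.525
endloop
endfacet
facet normal 0.688 0.706 -0.166
outer loop
vertex 3.639 0.8 0.059
vertex 4.037 0.522 0.525
vertex 4.083 0.326 -0.117
endloop
endfacet
facet normal 0.312 0.574 -0.757
outer loop
vertex 3.639 0.8 0.059
vertex 4.083 0.326 -0.117
vertex 3.463 0.319 -0.378
endloop
endfacet
facet normal -0.377 0.695 -0.613
outer loop
vertex 3.639 0.8 0.059
vertex 3.463 0.319 -0.378
vertex 3.033 0.511 0.104
endloop
endfacet
facet normal 0.257 0.426 0.867
outer loop
vertex 4.037 0.522 0.525
vertex 3.388 0.636 0.661
vertex 3.677 0.061 0.858
endloop
endfacet
facet normal -0.807 0.413 0.422
outer loop
vertex 3.388 0.636 0.661
vertex 3.033 0.511 0.104
vertex 3.057 0.054 0.597
endloop
endfacet
facet normal -0.729 0.077 -0.681
outer loop
vertex 3.033 0.511 0.104
vertex 3.463 0.319 -0.378
vertex 3.103 -0.142 -0.045
endloop
endfacet
facet normal 0.386 -0.119 -0.915
outer loop
vertex 3.463 0.319 -0.378
vertex 4.083 0.326 -0.117
vertex 3.752 -0.256 -0.181
endloop
endfacet
facet normal 0.994 0.097 0.042
outer loop
vertex 4.083 0.326 -0.117
vertex 4.037 0.522 0.525
vertex 4.107 -0.131 0.376
endloop
endfacet
facet normal -0.312 -0.574 0.757
outer loop
vertex 3.501 -0.42 0.421
vertex 3.677 0.061 0.858
vertex 3.057 0.054 0.597
endloop
endfacet
facet normal -0.688 -0.706 0.166
outer loop
vertex 3.501 -0.42 0.421
vertex 3.057 0.054 0.597
vertex 3.103 -0.142 -0.045
endloop
endfacet
facet normal -0.232 -0.910 -0.345
outer loop
vertex 3.501 -0.42 0.421
vertex 3.103 -0.142 -0.045
vertex 3.752 -0.256 -0.181
endloop
endfacet
facet normal 0.425 -0.902 -0.069
outer loop
vertex 3.501 -0.42 0.421
vertex 3.752 -0.256 -0.181
vertex 4.107 -0.131 0.376
endloop
endfacet
facet normal 0.377 -0.695 0.613
outer loop
vertex 3.501 -0.42 0.421
vertex 4.107 -0.131 0.376
vertex 3.677 0.061 0.858
endloop
endfacet
facet normal -0.386 0.119 0.915
outer loop
vertex 3.057 0.054 0.597
vertex 3.677 0.061 0.858
vertex 3.388 0.636 0.661
endloop
endfacet
facet normal -0.994 -0.097 -0.042
outer loop
vertex 3.103 -0.142 -0.045
vertex 3.057 0.054 0.597
vertex 3.033 0.511 0.104
endloop
endfacet
facet normal -0.257 -0.426 -0.867
outer loop
vertex 3.752 -0.256 -0.181
vertex 3.103 -0.142 -0.045
vertex 3.463 0.319 -0.378
endloop
endfacet
facet normal 0.807 -0.413 -0.422
outer loop
vertex 4.107 -0.131 0.376
vertex 3.752 -0.256 -0.181
vertex 4.083 0.326 -0.117
endloop
endfacet
facet normal 0.729 -0.077 0.681
outer loop
vertex 3.677 0.061 0.858
vertex 4.107 -0.131 0.376
vertex 4.037 0.522 0.525
endloop
endfacet
facet normal -0.538 -0.843 0.008
outer loop
vertex -3.449 -1.099 -2.778
vertex -4.23 -0.604 -3.132
vertex -3.158 -1.293 -3.694
endloop
endfacet
facet normal 0.789 -0.500 0.357
outer loop
vertex -2.05 0.444 -3.708
vertex -3.449 -1.099 -2.778
vertex -3.158 -1.293 -3.694
endloop
endfacet
facet normal -0.538 -0.843 0.008
outer loop
vertex -3.158 -1.293 -3.694
vertex -4.23 -0.604 -3.132
vertex -3.939 -0.798 -4.047
endloop
endfacet
facet normal 0.297 -0.197 -0.934
outer loop
vertex -3.939 -0.798 -4.047
vertex -2.05 0.444 -3.708
vertex -3.158 -1.293 -3.694
endloop
endfacet
facet normal -0.298 0.198 0.934
outer loop
vertex -3.449 -1.099 -2.778
vertex -3.122 1.133 -3.146
vertex -4.23 -0.604 -3.132
endloop
endfacet
facet normal 0.789 -0.500 0.357
outer loop
vertex -2.341 0.638 -2.793
vertex -3.449 -1.099 -2.778
vertex -2.05 0.444 -3.708
endloop
endfacet
facet normal -0.297 0.198 0.934
outer loop
vertex -2.341 0.638 -2.793
vertex -3.122 1.133 -3.146
vertex -3.449 -1.099 -2.778
endloop
endfacet
facet normal -0.789 0.500 -0.357
outer loop
vertex -4.23 -0.604 -3.132
vertex -3.122 1.133 -3.146
vertex -3.939 -0.798 -4.047
endloop
endfacet
facet normal 0.298 -0.198 -0.934
outer loop
vertex -2.831 0.939 -4.062
vertex -2.05 0.444 -3.708
vertex -3.939 -0.798 -4.047
endloop
endfacet
facet normal -0.789 0.500 -0.357
outer loop
vertex -3.939 -0.798 -4.047
vertex -3.122 1.133 -3.146
vertex -2.831 0.939 -4.062
endloop
endfacet
facet normal 0.538 0.843 -0.008
outer loop
vertex -2.831 0.939 -4.062
vertex -2.341 0.638 -2.793
vertex -2.05 0.444 -3.708
endloop
endfacet
facet normal 0.538 0.843 -0.008
outer loop
vertex -3.122 1.133 -3.146
vertex -2.341 0.638 -2.793
vertex -2.831 0.939 -4.062
endloop
endfacet

endsolid


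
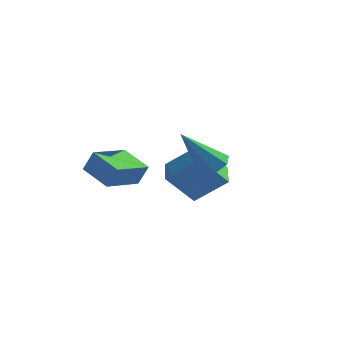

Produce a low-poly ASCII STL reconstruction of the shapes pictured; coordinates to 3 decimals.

solid 
facet normal 0.402 0.445 -0.800
outer loop
vertex 1.286 0.157 -0.811
vertex 0.858 -0.16 -1.202
vertex 0.791 0.428 -0.909
endloop
endfacet
facet normal 0.174 0.600 0.781
outer loop
vertex 1.286 0.157 -0.811
vertex 0.791 0.428 -0.909
vertex 0.062 -1.04 0.382
endloop
endfacet
facet normal 0.403 0.445 -0.800
outer loop
vertex 0.791 0.428 -0.909
vertex 0.858 -0.16 -1.202
vertex 0.347 0.257 -1.228
endloop
endfacet
facet normal -0.582 0.681 0.445
outer loop
vertex 0.791 0.428 -0.909
vertex 0.347 0.257 -1.228
vertex 0.062 -1.04 0.382
endloop
endfacet
facet normal 0.403 0.444 -0.800
outer loop
vertex 0.347 0.257 -1.228
vertex 0.858 -0.16 -1.202
vertex 0.288 -0.228 -1.527
endloop
endfacet
facet normal -0.987 0.152 -0.052
outer loop
vertex 0.347 0.257 -1.228
vertex 0.288 -0.228 -1.527
vertex 0.062 -1.04 0.382
endloop
endfacet
facet normal 0.403 0.445 -0.800
outer loop
vertex 0.288 -0.228 -1.527
vertex 0.858 -0.16 -1.202
vertex 0.659 -0.661 -1.581
endloop
endfacet
facet normal -0.735 -0.588 -0.337
outer loop
vertex 0.288 -0.228 -1.527
vertex 0.659 -0.661 -1.581
vertex 0.062 -1.04 0.382
endloop
endfacet
facet normal 0.402 0.445 -0.800
outer loop
vertex 0.659 -0.661 -1.581
vertex 0.858 -0.16 -1.202
vertex 1.18 -0.717 -1.35
endloop
endfacet
facet normal -0.019 -0.981 -0.195
outer loop
vertex 0.659 -0.661 -1.581
vertex 1.18 -0.717 -1.35
vertex 0.062 -1.04 0.382
endloop
endfacet
facet normal 0.402 0.445 -0.800
outer loop
vertex 1.18 -0.717 -1.35
vertex 0.858 -0.16 -1.202
vertex 1.459 -0.352 -1.007
endloop
endfacet
facet normal 0.627 -0.731 0.268
outer loop
vertex 1.18 -0.717 -1.35
vertex 1.459 -0.352 -1.007
vertex 0.062 -1.04 0.382
endloop
endfacet
facet normal 0.402 0.445 -0.800
outer loop
vertex 1.459 -0.352 -1.007
vertex 0.858 -0.16 -1.202
vertex 1.286 0.157 -0.811
endloop
endfacet
facet normal 0.712 -0.028 0.702
outer loop
vertex 1.459 -0.352 -1.007
vertex 1.286 0.157 -0.811
vertex 0.062 -1.04 0.382
endloop
endfacet
facet normal -0.869 0.318 0.379
outer loop
vertex -2.746 -1.976 -0.593
vertex -2.329 -0.499 -0.877
vertex -3.121 -2.027 -1.41
endloop
endfacet
facet normal -0.267 -0.946 0.182
outer loop
vertex -1.991 -2.441 -1.903
vertex -2.746 -1.976 -0.593
vertex -3.121 -2.027 -1.41
endloop
endfacet
facet normal -0.869 0.318 0.379
outer loop
vertex -3.121 -2.027 -1.41
vertex -2.329 -0.499 -0.877
vertex -2.704 -0.551 -1.694
endloop
endfacet
facet normal -0.417 -0.057 -0.907
outer loop
vertex -2.704 -0.551 -1.694
vertex -1.991 -2.441 -1.903
vertex -3.121 -2.027 -1.41
endloop
endfacet
facet normal 0.417 0.057 0.907
outer loop
vertex -2.746 -1.976 -0.593
vertex -1.199 -0.913 -1.37
vertex -2.329 -0.499 -0.877
endloop
endfacet
facet normal -0.266 -0.946 0.182
outer loop
vertex -1.616 -2.389 -1.086
vertex -2.746 -1.976 -0.593
vertex -1.991 -2.441 -1.903
endloop
endfacet
facet normal 0.417 0.057 0.907
outer loop
vertex -1.616 -2.389 -1.086
vertex -1.199 -0.913 -1.37
vertex -2.746 -1.976 -0.593
endloop
endfacet
facet normal 0.267 0.946 -0.183
outer loop
vertex -2.329 -0.499 -0.877
vertex -1.199 -0.913 -1.37
vertex -2.704 -0.551 -1.694
endloop
endfacet
facet normal -0.417 -0.057 -0.907
outer loop
vertex -1.574 -0.964 -2.187
vertex -1.991 -2.441 -1.903
vertex -2.704 -0.551 -1.694
endloop
endfacet
facet normal 0.267 0.947 -0.182
outer loop
vertex -2.704 -0.551 -1.694
vertex -1.199 -0.913 -1.37
vertex -1.574 -0.964 -2.187
endloop
endfacet
facet normal 0.869 -0.318 -0.379
outer loop
vertex -1.574 -0.964 -2.187
vertex -1.616 -2.389 -1.086
vertex -1.991 -2.441 -1.903
endloop
endfacet
facet normal 0.869 -0.318 -0.379
outer loop
vertex -1.199 -0.913 -1.37
vertex -1.616 -2.389 -1.086
vertex -1.574 -0.964 -2.187
endloop
endfacet
facet normal -0.505 -0.436 0.745
outer loop
vertex -0.443 1.559 -1.694
vertex -0.994 2.659 -1.424
vertex -1.625 1.213 -2.699
endloop
endfacet
facet normal 0.437 -0.874 -0.214
outer loop
vertex -0.826 1.901 -3.876
vertex -0.443 1.559 -1.694
vertex -1.625 1.213 -2.699
endloop
endfacet
facet normal -0.506 -0.436 0.744
outer loop
vertex -1.625 1.213 -2.699
vertex -0.994 2.659 -1.424
vertex -2.176 2.313 -2.43
endloop
endfacet
facet normal -0.744 -0.218 -0.632
outer loop
vertex -2.176 2.313 -2.43
vertex -0.826 1.901 -3.876
vertex -1.625 1.213 -2.699
endloop
endfacet
facet normal 0.744 0.217 0.632
outer loop
vertex -0.443 1.559 -1.694
vertex -0.195 3.347 -2.601
vertex -0.994 2.659 -1.424
endloop
endfacet
facet normal 0.438 -0.873 -0.214
outer loop
vertex 0.356 2.247 -2.87
vertex -0.443 1.559 -1.694
vertex -0.826 1.901 -3.876
endloop
endfacet
facet normal 0.743 0.218 0.632
outer loop
vertex 0.356 2.247 -2.87
vertex -0.195 3.347 -2.601
vertex -0.443 1.559 -1.694
endloop
endfacet
facet normal -0.437 0.873 0.214
outer loop
vertex -0.994 2.659 -1.424
vertex -0.195 3.347 -2.601
vertex -2.176 2.313 -2.43
endloop
endfacet
facet normal -0.744 -0.217 -0.632
outer loop
vertex -1.377 3.001 -3.606
vertex -0.826 1.901 -3.876
vertex -2.176 2.313 -2.43
endloop
endfacet
facet normal -0.437 0.873 0.214
outer loop
vertex -2.176 2.313 -2.43
vertex -0.195 3.347 -2.601
vertex -1.377 3.001 -3.606
endloop
endfacet
facet normal 0.506 0.436 -0.744
outer loop
vertex -1.377 3.001 -3.606
vertex 0.356 2.247 -2.87
vertex -0.826 1.901 -3.876
endloop
endfacet
facet normal 0.506 0.435 -0.745
outer loop
vertex -0.195 3.347 -2.601
vertex 0.356 2.247 -2.87
vertex -1.377 3.001 -3.606
endloop
endfacet

endsolid


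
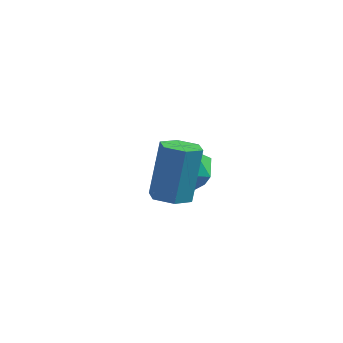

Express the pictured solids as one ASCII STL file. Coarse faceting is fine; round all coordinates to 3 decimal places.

solid 
facet normal -0.085 -0.147 -0.986
outer loop
vertex 1.514 -1.781 0.506
vertex 1.111 -1.421 0.487
vertex 1.622 -1.259 0.419
endloop
endfacet
facet normal 0.976 -0.210 -0.051
outer loop
vertex 1.514 -1.781 0.506
vertex 1.622 -1.259 0.419
vertex 1.651 -1.538 2.133
endloop
endfacet
facet normal 0.976 -0.212 -0.051
outer loop
vertex 1.651 -1.538 2.133
vertex 1.622 -1.259 0.419
vertex 1.76 -1.016 2.046
endloop
endfacet
facet normal 0.082 0.147 0.986
outer loop
vertex 1.651 -1.538 2.133
vertex 1.76 -1.016 2.046
vertex 1.249 -1.179 2.113
endloop
endfacet
facet normal -0.085 -0.147 -0.986
outer loop
vertex 1.622 -1.259 0.419
vertex 1.111 -1.421 0.487
vertex 1.219 -0.899 0.4
endloop
endfacet
facet normal 0.661 0.732 -0.165
outer loop
vertex 1.622 -1.259 0.419
vertex 1.219 -0.899 0.4
vertex 1.76 -1.016 2.046
endloop
endfacet
facet normal 0.661 0.732 -0.165
outer loop
vertex 1.76 -1.016 2.046
vertex 1.219 -0.899 0.4
vertex 1.357 -0.657 2.026
endloop
endfacet
facet normal 0.082 0.147 0.986
outer loop
vertex 1.76 -1.016 2.046
vertex 1.357 -0.657 2.026
vertex 1.249 -1.179 2.113
endloop
endfacet
facet normal -0.082 -0.147 -0.986
outer loop
vertex 1.219 -0.899 0.4
vertex 1.111 -1.421 0.487
vertex 0.709 -1.062 0.467
endloop
endfacet
facet normal -0.316 0.942 -0.113
outer loop
vertex 1.219 -0.899 0.4
vertex 0.709 -1.062 0.467
vertex 1.357 -0.657 2.026
endloop
endfacet
facet normal -0.314 0.943 -0.114
outer loop
vertex 1.357 -0.657 2.026
vertex 0.709 -1.062 0.467
vertex 0.846 -0.819 2.094
endloop
endfacet
facet normal 0.085 0.147 0.986
outer loop
vertex 1.357 -0.657 2.026
vertex 0.846 -0.819 2.094
vertex 1.249 -1.179 2.113
endloop
endfacet
facet normal -0.082 -0.147 -0.986
outer loop
vertex 0.709 -1.062 0.467
vertex 1.111 -1.421 0.487
vertex 0.6 -1.584 0.554
endloop
endfacet
facet normal -0.976 0.212 0.050
outer loop
vertex 0.709 -1.062 0.467
vertex 0.6 -1.584 0.554
vertex 0.846 -0.819 2.094
endloop
endfacet
facet normal -0.976 0.211 0.051
outer loop
vertex 0.846 -0.819 2.094
vertex 0.6 -1.584 0.554
vertex 0.738 -1.341 2.181
endloop
endfacet
facet normal 0.085 0.147 0.986
outer loop
vertex 0.846 -0.819 2.094
vertex 0.738 -1.341 2.181
vertex 1.249 -1.179 2.113
endloop
endfacet
facet normal -0.082 -0.147 -0.986
outer loop
vertex 0.6 -1.584 0.554
vertex 1.111 -1.421 0.487
vertex 1.003 -1.943 0.574
endloop
endfacet
facet normal -0.661 -0.732 0.165
outer loop
vertex 0.6 -1.584 0.554
vertex 1.003 -1.943 0.574
vertex 0.738 -1.341 2.181
endloop
endfacet
facet normal -0.661 -0.732 0.165
outer loop
vertex 0.738 -1.341 2.181
vertex 1.003 -1.943 0.574
vertex 1.141 -1.701 2.2
endloop
endfacet
facet normal 0.085 0.147 0.986
outer loop
vertex 0.738 -1.341 2.181
vertex 1.141 -1.701 2.2
vertex 1.249 -1.179 2.113
endloop
endfacet
facet normal -0.085 -0.147 -0.986
outer loop
vertex 1.003 -1.943 0.574
vertex 1.111 -1.421 0.487
vertex 1.514 -1.781 0.506
endloop
endfacet
facet normal 0.314 -0.943 0.114
outer loop
vertex 1.003 -1.943 0.574
vertex 1.514 -1.781 0.506
vertex 1.141 -1.701 2.2
endloop
endfacet
facet normal 0.316 -0.942 0.114
outer loop
vertex 1.141 -1.701 2.2
vertex 1.514 -1.781 0.506
vertex 1.651 -1.538 2.133
endloop
endfacet
facet normal 0.082 0.147 0.986
outer loop
vertex 1.141 -1.701 2.2
vertex 1.651 -1.538 2.133
vertex 1.249 -1.179 2.113
endloop
endfacet
facet normal 0.209 0.527 0.823
outer loop
vertex -0.37 2.143 0.266
vertex -1.092 1.803 0.667
vertex -0.305 1.385 0.735
endloop
endfacet
facet normal 0.805 0.360 0.471
outer loop
vertex -0.37 2.143 0.266
vertex -0.305 1.385 0.735
vertex 0.118 1.463 -0.048
endloop
endfacet
facet normal 0.754 0.629 -0.190
outer loop
vertex -0.37 2.143 0.266
vertex 0.118 1.463 -0.048
vertex -0.409 1.928 -0.601
endloop
endfacet
facet normal 0.126 0.962 -0.244
outer loop
vertex -0.37 2.143 0.266
vertex -0.409 1.928 -0.601
vertex -1.156 2.138 -0.159
endloop
endfacet
facet normal -0.212 0.900 0.381
outer loop
vertex -0.37 2.143 0.266
vertex -1.156 2.138 -0.159
vertex -1.092 1.803 0.667
endloop
endfacet
facet normal 0.838 -0.351 0.418
outer loop
vertex 0.118 1.463 -0.048
vertex -0.305 1.385 0.735
vertex -0.304 0.702 0.159
endloop
endfacet
facet normal -0.127 -0.079 0.989
outer loop
vertex -0.305 1.385 0.735
vertex -1.092 1.803 0.667
vertex -1.051 0.912 0.601
endloop
endfacet
facet normal -0.807 0.522 0.274
outer loop
vertex -1.092 1.803 0.667
vertex -1.156 2.138 -0.159
vertex -1.578 1.377 0.048
endloop
endfacet
facet normal -0.262 0.622 -0.738
outer loop
vertex -1.156 2.138 -0.159
vertex -0.409 1.928 -0.601
vertex -1.155 1.455 -0.735
endloop
endfacet
facet normal 0.755 0.083 -0.650
outer loop
vertex -0.409 1.928 -0.601
vertex 0.118 1.463 -0.048
vertex -0.368 1.037 -0.667
endloop
endfacet
facet normal -0.126 -0.962 0.244
outer loop
vertex -1.09 0.697 -0.266
vertex -0.304 0.702 0.159
vertex -1.051 0.912 0.601
endloop
endfacet
facet normal -0.754 -0.629 0.190
outer loop
vertex -1.09 0.697 -0.266
vertex -1.051 0.912 0.601
vertex -1.578 1.377 0.048
endloop
endfacet
facet normal -0.805 -0.360 -0.471
outer loop
vertex -1.09 0.697 -0.266
vertex -1.578 1.377 0.048
vertex -1.155 1.455 -0.735
endloop
endfacet
facet normal -0.209 -0.527 -0.823
outer loop
vertex -1.09 0.697 -0.266
vertex -1.155 1.455 -0.735
vertex -0.368 1.037 -0.667
endloop
endfacet
facet normal 0.212 -0.900 -0.381
outer loop
vertex -1.09 0.697 -0.266
vertex -0.368 1.037 -0.667
vertex -0.304 0.702 0.159
endloop
endfacet
facet normal 0.262 -0.622 0.738
outer loop
vertex -1.051 0.912 0.601
vertex -0.304 0.702 0.159
vertex -0.305 1.385 0.735
endloop
endfacet
facet normal -0.755 -0.083 0.650
outer loop
vertex -1.578 1.377 0.048
vertex -1.051 0.912 0.601
vertex -1.092 1.803 0.667
endloop
endfacet
facet normal -0.838 0.351 -0.418
outer loop
vertex -1.155 1.455 -0.735
vertex -1.578 1.377 0.048
vertex -1.156 2.138 -0.159
endloop
endfacet
facet normal 0.127 0.079 -0.989
outer loop
vertex -0.368 1.037 -0.667
vertex -1.155 1.455 -0.735
vertex -0.409 1.928 -0.601
endloop
endfacet
facet normal 0.807 -0.522 -0.274
outer loop
vertex -0.304 0.702 0.159
vertex -0.368 1.037 -0.667
vertex 0.118 1.463 -0.048
endloop
endfacet

endsolid


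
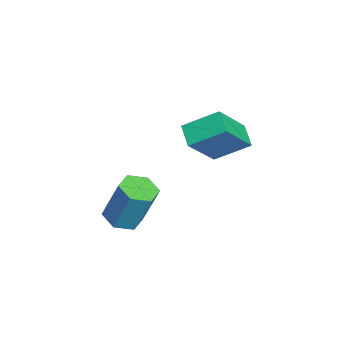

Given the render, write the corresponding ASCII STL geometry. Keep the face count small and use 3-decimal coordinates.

solid 
facet normal -0.163 -0.323 -0.932
outer loop
vertex -1.399 -3.49 -1.322
vertex -1.987 -3.919 -1.07
vertex -2.11 -3.194 -1.3
endloop
endfacet
facet normal 0.349 0.865 -0.361
outer loop
vertex -1.399 -3.49 -1.322
vertex -2.11 -3.194 -1.3
vertex -1.085 -2.873 0.458
endloop
endfacet
facet normal 0.349 0.865 -0.361
outer loop
vertex -1.085 -2.873 0.458
vertex -2.11 -3.194 -1.3
vertex -1.796 -2.577 0.48
endloop
endfacet
facet normal 0.164 0.324 0.932
outer loop
vertex -1.085 -2.873 0.458
vertex -1.796 -2.577 0.48
vertex -1.673 -3.301 0.71
endloop
endfacet
facet normal -0.165 -0.324 -0.932
outer loop
vertex -2.11 -3.194 -1.3
vertex -1.987 -3.919 -1.07
vertex -2.698 -3.623 -1.047
endloop
endfacet
facet normal -0.625 0.765 -0.155
outer loop
vertex -2.11 -3.194 -1.3
vertex -2.698 -3.623 -1.047
vertex -1.796 -2.577 0.48
endloop
endfacet
facet normal -0.625 0.765 -0.155
outer loop
vertex -1.796 -2.577 0.48
vertex -2.698 -3.623 -1.047
vertex -2.383 -3.005 0.733
endloop
endfacet
facet normal 0.165 0.324 0.932
outer loop
vertex -1.796 -2.577 0.48
vertex -2.383 -3.005 0.733
vertex -1.673 -3.301 0.71
endloop
endfacet
facet normal -0.165 -0.323 -0.932
outer loop
vertex -2.698 -3.623 -1.047
vertex -1.987 -3.919 -1.07
vertex -2.575 -4.347 -0.818
endloop
endfacet
facet normal -0.973 -0.100 0.207
outer loop
vertex -2.698 -3.623 -1.047
vertex -2.575 -4.347 -0.818
vertex -2.383 -3.005 0.733
endloop
endfacet
facet normal -0.974 -0.099 0.206
outer loop
vertex -2.383 -3.005 0.733
vertex -2.575 -4.347 -0.818
vertex -2.261 -3.73 0.962
endloop
endfacet
facet normal 0.165 0.322 0.932
outer loop
vertex -2.383 -3.005 0.733
vertex -2.261 -3.73 0.962
vertex -1.673 -3.301 0.71
endloop
endfacet
facet normal -0.164 -0.324 -0.932
outer loop
vertex -2.575 -4.347 -0.818
vertex -1.987 -3.919 -1.07
vertex -1.864 -4.643 -0.84
endloop
endfacet
facet normal -0.349 -0.865 0.361
outer loop
vertex -2.575 -4.347 -0.818
vertex -1.864 -4.643 -0.84
vertex -2.261 -3.73 0.962
endloop
endfacet
facet normal -0.349 -0.865 0.361
outer loop
vertex -2.261 -3.73 0.962
vertex -1.864 -4.643 -0.84
vertex -1.55 -4.026 0.94
endloop
endfacet
facet normal 0.163 0.323 0.932
outer loop
vertex -2.261 -3.73 0.962
vertex -1.55 -4.026 0.94
vertex -1.673 -3.301 0.71
endloop
endfacet
facet normal -0.165 -0.324 -0.932
outer loop
vertex -1.864 -4.643 -0.84
vertex -1.987 -3.919 -1.07
vertex -1.277 -4.215 -1.093
endloop
endfacet
facet normal 0.625 -0.765 0.155
outer loop
vertex -1.864 -4.643 -0.84
vertex -1.277 -4.215 -1.093
vertex -1.55 -4.026 0.94
endloop
endfacet
facet normal 0.625 -0.765 0.155
outer loop
vertex -1.55 -4.026 0.94
vertex -1.277 -4.215 -1.093
vertex -0.962 -3.597 0.687
endloop
endfacet
facet normal 0.165 0.324 0.932
outer loop
vertex -1.55 -4.026 0.94
vertex -0.962 -3.597 0.687
vertex -1.673 -3.301 0.71
endloop
endfacet
facet normal -0.165 -0.322 -0.932
outer loop
vertex -1.277 -4.215 -1.093
vertex -1.987 -3.919 -1.07
vertex -1.399 -3.49 -1.322
endloop
endfacet
facet normal 0.973 0.099 -0.206
outer loop
vertex -1.277 -4.215 -1.093
vertex -1.399 -3.49 -1.322
vertex -0.962 -3.597 0.687
endloop
endfacet
facet normal 0.973 0.100 -0.206
outer loop
vertex -0.962 -3.597 0.687
vertex -1.399 -3.49 -1.322
vertex -1.085 -2.873 0.458
endloop
endfacet
facet normal 0.165 0.323 0.932
outer loop
vertex -0.962 -3.597 0.687
vertex -1.085 -2.873 0.458
vertex -1.673 -3.301 0.71
endloop
endfacet
facet normal -0.509 0.461 -0.727
outer loop
vertex -3.025 -0.914 2.301
vertex -2.967 0.387 3.085
vertex -2.191 -0.686 1.861
endloop
endfacet
facet normal -0.038 -0.856 -0.516
outer loop
vertex -1.173 -1.607 3.315
vertex -3.025 -0.914 2.301
vertex -2.191 -0.686 1.861
endloop
endfacet
facet normal -0.509 0.461 -0.727
outer loop
vertex -2.191 -0.686 1.861
vertex -2.967 0.387 3.085
vertex -2.133 0.615 2.645
endloop
endfacet
facet normal 0.860 0.235 -0.453
outer loop
vertex -2.133 0.615 2.645
vertex -1.173 -1.607 3.315
vertex -2.191 -0.686 1.861
endloop
endfacet
facet normal -0.860 -0.235 0.453
outer loop
vertex -3.025 -0.914 2.301
vertex -1.949 -0.534 4.539
vertex -2.967 0.387 3.085
endloop
endfacet
facet normal -0.038 -0.856 -0.516
outer loop
vertex -2.007 -1.835 3.755
vertex -3.025 -0.914 2.301
vertex -1.173 -1.607 3.315
endloop
endfacet
facet normal -0.860 -0.235 0.453
outer loop
vertex -2.007 -1.835 3.755
vertex -1.949 -0.534 4.539
vertex -3.025 -0.914 2.301
endloop
endfacet
facet normal 0.038 0.856 0.516
outer loop
vertex -2.967 0.387 3.085
vertex -1.949 -0.534 4.539
vertex -2.133 0.615 2.645
endloop
endfacet
facet normal 0.860 0.235 -0.453
outer loop
vertex -1.115 -0.306 4.099
vertex -1.173 -1.607 3.315
vertex -2.133 0.615 2.645
endloop
endfacet
facet normal 0.038 0.856 0.516
outer loop
vertex -2.133 0.615 2.645
vertex -1.949 -0.534 4.539
vertex -1.115 -0.306 4.099
endloop
endfacet
facet normal 0.509 -0.461 0.727
outer loop
vertex -1.115 -0.306 4.099
vertex -2.007 -1.835 3.755
vertex -1.173 -1.607 3.315
endloop
endfacet
facet normal 0.509 -0.461 0.727
outer loop
vertex -1.949 -0.534 4.539
vertex -2.007 -1.835 3.755
vertex -1.115 -0.306 4.099
endloop
endfacet

endsolid
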